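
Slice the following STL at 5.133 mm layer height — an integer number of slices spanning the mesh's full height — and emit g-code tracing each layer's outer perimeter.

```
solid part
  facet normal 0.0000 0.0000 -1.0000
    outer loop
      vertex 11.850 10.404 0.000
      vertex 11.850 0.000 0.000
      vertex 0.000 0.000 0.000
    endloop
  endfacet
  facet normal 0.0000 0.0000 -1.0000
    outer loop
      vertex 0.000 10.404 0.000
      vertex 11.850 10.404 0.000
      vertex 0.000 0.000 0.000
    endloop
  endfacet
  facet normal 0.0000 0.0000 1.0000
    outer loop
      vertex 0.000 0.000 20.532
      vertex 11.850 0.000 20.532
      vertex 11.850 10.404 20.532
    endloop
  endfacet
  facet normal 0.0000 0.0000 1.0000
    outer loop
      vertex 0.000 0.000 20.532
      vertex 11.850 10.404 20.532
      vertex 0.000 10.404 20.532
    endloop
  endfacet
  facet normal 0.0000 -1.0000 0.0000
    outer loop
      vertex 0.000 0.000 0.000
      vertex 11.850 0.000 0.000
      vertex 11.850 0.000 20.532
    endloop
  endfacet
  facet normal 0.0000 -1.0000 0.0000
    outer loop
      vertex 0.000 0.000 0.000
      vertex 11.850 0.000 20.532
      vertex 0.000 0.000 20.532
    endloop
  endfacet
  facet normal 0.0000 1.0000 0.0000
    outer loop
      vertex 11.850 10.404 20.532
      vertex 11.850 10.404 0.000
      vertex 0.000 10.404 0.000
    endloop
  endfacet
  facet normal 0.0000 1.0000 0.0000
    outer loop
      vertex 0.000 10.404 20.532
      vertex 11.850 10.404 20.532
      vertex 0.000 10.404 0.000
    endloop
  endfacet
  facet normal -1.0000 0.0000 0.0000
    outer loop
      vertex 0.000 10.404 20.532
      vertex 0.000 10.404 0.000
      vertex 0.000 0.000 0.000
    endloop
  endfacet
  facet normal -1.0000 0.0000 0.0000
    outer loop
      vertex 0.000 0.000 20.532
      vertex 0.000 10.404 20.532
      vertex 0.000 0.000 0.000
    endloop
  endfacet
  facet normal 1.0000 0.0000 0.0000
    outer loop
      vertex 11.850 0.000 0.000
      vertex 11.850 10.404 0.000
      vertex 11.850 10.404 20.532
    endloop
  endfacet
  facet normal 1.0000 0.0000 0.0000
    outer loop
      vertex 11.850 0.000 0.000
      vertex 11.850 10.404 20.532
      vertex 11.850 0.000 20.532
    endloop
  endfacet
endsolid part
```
; perimeter-only toolpath
G21 ; units = mm
G90 ; absolute positioning
G28 ; home
; layer 1
G0 Z5.133
G0 X0.000 Y0.000
G1 X11.850 Y0.000
G1 X11.850 Y10.404
G1 X0.000 Y10.404
G1 X0.000 Y0.000
; layer 2
G0 Z10.266
G0 X0.000 Y0.000
G1 X11.850 Y0.000
G1 X11.850 Y10.404
G1 X0.000 Y10.404
G1 X0.000 Y0.000
; layer 3
G0 Z15.399
G0 X0.000 Y0.000
G1 X11.850 Y0.000
G1 X11.850 Y10.404
G1 X0.000 Y10.404
G1 X0.000 Y0.000
; layer 4
G0 Z20.532
G0 X0.000 Y0.000
G1 X11.850 Y0.000
G1 X11.850 Y10.404
G1 X0.000 Y10.404
G1 X0.000 Y0.000
M2 ; end

The solid is a rectangular box, roughly 11.8 × 10.4 mm footprint and 20.5 mm tall. Slicing at Δz = 5.133 mm — 4 equal slices spanning the solid's height, so layer i sits at z = i·h/4 — gives 4 non-empty perimeters. Each is a 4-segment closed polygon; G0 lifts to the layer z and rapids to the start vertex, then G1 traces the edges.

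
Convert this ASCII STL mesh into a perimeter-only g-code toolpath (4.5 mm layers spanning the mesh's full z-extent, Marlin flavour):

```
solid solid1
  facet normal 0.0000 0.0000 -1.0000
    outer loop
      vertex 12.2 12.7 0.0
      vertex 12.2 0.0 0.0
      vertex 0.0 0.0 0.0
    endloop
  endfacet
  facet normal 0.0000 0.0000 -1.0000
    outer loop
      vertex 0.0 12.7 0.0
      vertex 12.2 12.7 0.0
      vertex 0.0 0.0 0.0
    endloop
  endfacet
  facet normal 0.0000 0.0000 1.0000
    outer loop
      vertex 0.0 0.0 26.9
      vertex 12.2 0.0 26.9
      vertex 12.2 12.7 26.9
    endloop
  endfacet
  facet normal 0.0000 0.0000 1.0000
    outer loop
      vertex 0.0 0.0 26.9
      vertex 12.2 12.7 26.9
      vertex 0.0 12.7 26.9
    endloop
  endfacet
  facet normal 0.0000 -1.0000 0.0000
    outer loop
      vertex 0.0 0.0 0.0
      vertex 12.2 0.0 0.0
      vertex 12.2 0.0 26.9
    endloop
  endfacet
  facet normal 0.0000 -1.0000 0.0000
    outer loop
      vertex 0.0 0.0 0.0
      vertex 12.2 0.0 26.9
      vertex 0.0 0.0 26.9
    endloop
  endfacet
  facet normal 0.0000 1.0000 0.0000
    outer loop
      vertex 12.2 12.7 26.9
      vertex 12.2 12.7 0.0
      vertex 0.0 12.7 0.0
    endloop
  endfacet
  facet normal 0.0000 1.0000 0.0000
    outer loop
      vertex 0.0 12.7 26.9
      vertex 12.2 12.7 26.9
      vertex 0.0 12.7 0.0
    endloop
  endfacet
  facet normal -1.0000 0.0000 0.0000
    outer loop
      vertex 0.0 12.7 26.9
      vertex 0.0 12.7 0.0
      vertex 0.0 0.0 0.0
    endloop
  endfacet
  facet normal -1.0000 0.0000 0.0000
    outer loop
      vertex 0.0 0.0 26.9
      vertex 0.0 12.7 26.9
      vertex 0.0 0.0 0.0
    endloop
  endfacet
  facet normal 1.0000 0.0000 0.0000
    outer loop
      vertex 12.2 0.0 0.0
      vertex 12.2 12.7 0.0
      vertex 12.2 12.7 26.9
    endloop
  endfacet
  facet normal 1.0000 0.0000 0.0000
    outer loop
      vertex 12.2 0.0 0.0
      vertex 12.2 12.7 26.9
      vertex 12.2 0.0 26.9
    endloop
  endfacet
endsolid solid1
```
; perimeter-only toolpath
G21 ; units = mm
G90 ; absolute positioning
G28 ; home
; layer 1
G0 Z4.5
G0 X0.0 Y0.0
G1 X12.2 Y0.0
G1 X12.2 Y12.7
G1 X0.0 Y12.7
G1 X0.0 Y0.0
; layer 2
G0 Z9.0
G0 X0.0 Y0.0
G1 X12.2 Y0.0
G1 X12.2 Y12.7
G1 X0.0 Y12.7
G1 X0.0 Y0.0
; layer 3
G0 Z13.4
G0 X0.0 Y0.0
G1 X12.2 Y0.0
G1 X12.2 Y12.7
G1 X0.0 Y12.7
G1 X0.0 Y0.0
; layer 4
G0 Z17.9
G0 X0.0 Y0.0
G1 X12.2 Y0.0
G1 X12.2 Y12.7
G1 X0.0 Y12.7
G1 X0.0 Y0.0
; layer 5
G0 Z22.4
G0 X0.0 Y0.0
G1 X12.2 Y0.0
G1 X12.2 Y12.7
G1 X0.0 Y12.7
G1 X0.0 Y0.0
; layer 6
G0 Z26.9
G0 X0.0 Y0.0
G1 X12.2 Y0.0
G1 X12.2 Y12.7
G1 X0.0 Y12.7
G1 X0.0 Y0.0
M2 ; end

The solid is a rectangular box, roughly 12.2 × 12.7 mm footprint and 26.9 mm tall. Slicing at Δz = 4.5 mm — 6 equal slices spanning the solid's height, so layer i sits at z = i·h/6 — gives 6 non-empty perimeters. Each is a 4-segment closed polygon; G0 lifts to the layer z and rapids to the start vertex, then G1 traces the edges.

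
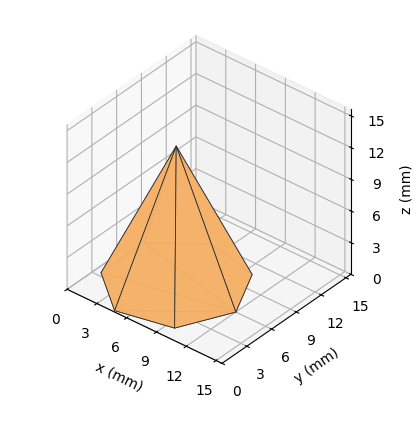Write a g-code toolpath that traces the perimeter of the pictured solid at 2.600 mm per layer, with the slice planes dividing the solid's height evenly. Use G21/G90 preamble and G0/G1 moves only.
Reading the render: the shape is a regular 7-sided pyramid, base circumscribed radius ≈ 6 mm, apex at z ≈ 13 mm (dimensions read to the nearest mm from the axis ticks). For the g-code, the solid's height is divided into equal slices at the stated Δz and each level perimeter traced with G1 moves after a G0 lift.

; perimeter-only toolpath
G21 ; units = mm
G90 ; absolute positioning
G28 ; home
; layer 1
G0 Z2.600
G0 X10.800 Y6.000
G1 X8.993 Y9.753
G1 X4.932 Y10.680
G1 X1.675 Y8.082
G1 X1.675 Y3.918
G1 X4.932 Y1.320
G1 X8.993 Y2.247
G1 X10.800 Y6.000
; layer 2
G0 Z5.200
G0 X9.600 Y6.000
G1 X8.245 Y8.815
G1 X5.199 Y9.510
G1 X2.756 Y7.562
G1 X2.756 Y4.438
G1 X5.199 Y2.490
G1 X8.245 Y3.185
G1 X9.600 Y6.000
; layer 3
G0 Z7.800
G0 X8.400 Y6.000
G1 X7.496 Y7.876
G1 X5.466 Y8.340
G1 X3.838 Y7.041
G1 X3.838 Y4.959
G1 X5.466 Y3.660
G1 X7.496 Y4.124
G1 X8.400 Y6.000
; layer 4
G0 Z10.400
G0 X7.200 Y6.000
G1 X6.748 Y6.938
G1 X5.733 Y7.170
G1 X4.919 Y6.521
G1 X4.919 Y5.479
G1 X5.733 Y4.830
G1 X6.748 Y5.062
G1 X7.200 Y6.000
M2 ; end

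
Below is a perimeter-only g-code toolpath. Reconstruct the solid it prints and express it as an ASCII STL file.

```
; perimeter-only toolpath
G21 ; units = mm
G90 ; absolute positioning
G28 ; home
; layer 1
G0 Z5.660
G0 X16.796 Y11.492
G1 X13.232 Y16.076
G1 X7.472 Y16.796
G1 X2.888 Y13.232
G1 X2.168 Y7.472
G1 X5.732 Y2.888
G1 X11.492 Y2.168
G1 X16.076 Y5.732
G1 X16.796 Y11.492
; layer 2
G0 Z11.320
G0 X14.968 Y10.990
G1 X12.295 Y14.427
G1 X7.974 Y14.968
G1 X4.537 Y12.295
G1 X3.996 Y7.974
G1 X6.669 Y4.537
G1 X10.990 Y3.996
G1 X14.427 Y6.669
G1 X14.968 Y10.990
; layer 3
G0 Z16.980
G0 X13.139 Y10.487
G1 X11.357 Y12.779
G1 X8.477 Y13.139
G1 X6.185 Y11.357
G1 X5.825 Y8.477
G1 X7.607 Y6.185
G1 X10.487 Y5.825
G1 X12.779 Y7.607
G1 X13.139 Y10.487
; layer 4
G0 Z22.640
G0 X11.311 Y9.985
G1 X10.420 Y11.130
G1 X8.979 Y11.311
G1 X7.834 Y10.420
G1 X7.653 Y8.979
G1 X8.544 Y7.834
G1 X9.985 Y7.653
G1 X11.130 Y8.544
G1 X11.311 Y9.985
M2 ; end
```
solid part
  facet normal 0.0000 0.0000 -1.0000
    outer loop
      vertex 6.969 18.625 0.000
      vertex 14.170 17.724 0.000
      vertex 18.625 11.995 0.000
    endloop
  endfacet
  facet normal 0.0000 0.0000 -1.0000
    outer loop
      vertex 1.240 14.170 0.000
      vertex 6.969 18.625 0.000
      vertex 18.625 11.995 0.000
    endloop
  endfacet
  facet normal 0.0000 0.0000 -1.0000
    outer loop
      vertex 0.339 6.969 0.000
      vertex 1.240 14.170 0.000
      vertex 18.625 11.995 0.000
    endloop
  endfacet
  facet normal 0.0000 0.0000 -1.0000
    outer loop
      vertex 4.794 1.240 0.000
      vertex 0.339 6.969 0.000
      vertex 18.625 11.995 0.000
    endloop
  endfacet
  facet normal 0.0000 0.0000 -1.0000
    outer loop
      vertex 11.995 0.339 0.000
      vertex 4.794 1.240 0.000
      vertex 18.625 11.995 0.000
    endloop
  endfacet
  facet normal 0.0000 0.0000 -1.0000
    outer loop
      vertex 17.724 4.794 0.000
      vertex 11.995 0.339 0.000
      vertex 18.625 11.995 0.000
    endloop
  endfacet
  facet normal 0.7541 0.5864 0.2957
    outer loop
      vertex 18.625 11.995 0.000
      vertex 14.170 17.724 0.000
      vertex 9.482 9.482 28.300
    endloop
  endfacet
  facet normal 0.1186 0.9479 0.2957
    outer loop
      vertex 14.170 17.724 0.000
      vertex 6.969 18.625 0.000
      vertex 9.482 9.482 28.300
    endloop
  endfacet
  facet normal -0.5864 0.7541 0.2957
    outer loop
      vertex 6.969 18.625 0.000
      vertex 1.240 14.170 0.000
      vertex 9.482 9.482 28.300
    endloop
  endfacet
  facet normal -0.9479 0.1186 0.2957
    outer loop
      vertex 1.240 14.170 0.000
      vertex 0.339 6.969 0.000
      vertex 9.482 9.482 28.300
    endloop
  endfacet
  facet normal -0.7541 -0.5864 0.2957
    outer loop
      vertex 0.339 6.969 0.000
      vertex 4.794 1.240 0.000
      vertex 9.482 9.482 28.300
    endloop
  endfacet
  facet normal -0.1186 -0.9479 0.2957
    outer loop
      vertex 4.794 1.240 0.000
      vertex 11.995 0.339 0.000
      vertex 9.482 9.482 28.300
    endloop
  endfacet
  facet normal 0.5864 -0.7541 0.2957
    outer loop
      vertex 11.995 0.339 0.000
      vertex 17.724 4.794 0.000
      vertex 9.482 9.482 28.300
    endloop
  endfacet
  facet normal 0.9479 -0.1186 0.2957
    outer loop
      vertex 17.724 4.794 0.000
      vertex 18.625 11.995 0.000
      vertex 9.482 9.482 28.300
    endloop
  endfacet
endsolid part

The G0 Z moves step by Δz≈5.660 mm. The G1 loops shrink linearly with z, so the solid tapers from its base footprint up to z≈28.3. Closing with a flat bottom cap and the tapered top and triangulating gives 14 facets — a regular 8-sided pyramid, base circumscribed radius ≈ 9.48 mm, apex at z ≈ 28.3 mm.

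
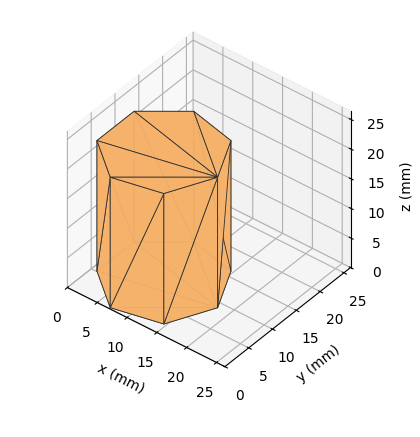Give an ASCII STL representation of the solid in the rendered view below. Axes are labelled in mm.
Reading the render: the shape is a regular 7-sided prism (a cylinder approximated with 7 flat sides), circumscribed radius ≈ 9 mm, height ≈ 22 mm (dimensions read to the nearest mm from the axis ticks). For the STL, each face is triangulated and given an outward normal.

solid part
  facet normal 0.0000 0.0000 -1.0000
    outer loop
      vertex 7.00 17.77 0.00
      vertex 14.61 16.04 0.00
      vertex 18.00 9.00 0.00
    endloop
  endfacet
  facet normal 0.0000 0.0000 -1.0000
    outer loop
      vertex 0.89 12.90 0.00
      vertex 7.00 17.77 0.00
      vertex 18.00 9.00 0.00
    endloop
  endfacet
  facet normal 0.0000 0.0000 -1.0000
    outer loop
      vertex 0.89 5.10 0.00
      vertex 0.89 12.90 0.00
      vertex 18.00 9.00 0.00
    endloop
  endfacet
  facet normal 0.0000 0.0000 -1.0000
    outer loop
      vertex 7.00 0.23 0.00
      vertex 0.89 5.10 0.00
      vertex 18.00 9.00 0.00
    endloop
  endfacet
  facet normal 0.0000 0.0000 -1.0000
    outer loop
      vertex 14.61 1.96 0.00
      vertex 7.00 0.23 0.00
      vertex 18.00 9.00 0.00
    endloop
  endfacet
  facet normal 0.0000 0.0000 1.0000
    outer loop
      vertex 18.00 9.00 22.00
      vertex 14.61 16.04 22.00
      vertex 7.00 17.77 22.00
    endloop
  endfacet
  facet normal 0.0000 0.0000 1.0000
    outer loop
      vertex 18.00 9.00 22.00
      vertex 7.00 17.77 22.00
      vertex 0.89 12.90 22.00
    endloop
  endfacet
  facet normal 0.0000 0.0000 1.0000
    outer loop
      vertex 18.00 9.00 22.00
      vertex 0.89 12.90 22.00
      vertex 0.89 5.10 22.00
    endloop
  endfacet
  facet normal 0.0000 0.0000 1.0000
    outer loop
      vertex 18.00 9.00 22.00
      vertex 0.89 5.10 22.00
      vertex 7.00 0.23 22.00
    endloop
  endfacet
  facet normal 0.0000 0.0000 1.0000
    outer loop
      vertex 18.00 9.00 22.00
      vertex 7.00 0.23 22.00
      vertex 14.61 1.96 22.00
    endloop
  endfacet
  facet normal 0.9010 0.4339 0.0000
    outer loop
      vertex 18.00 9.00 0.00
      vertex 14.61 16.04 0.00
      vertex 14.61 16.04 22.00
    endloop
  endfacet
  facet normal 0.9010 0.4339 0.0000
    outer loop
      vertex 18.00 9.00 0.00
      vertex 14.61 16.04 22.00
      vertex 18.00 9.00 22.00
    endloop
  endfacet
  facet normal 0.2217 0.9751 0.0000
    outer loop
      vertex 14.61 16.04 0.00
      vertex 7.00 17.77 0.00
      vertex 7.00 17.77 22.00
    endloop
  endfacet
  facet normal 0.2217 0.9751 0.0000
    outer loop
      vertex 14.61 16.04 0.00
      vertex 7.00 17.77 22.00
      vertex 14.61 16.04 22.00
    endloop
  endfacet
  facet normal -0.6233 0.7820 0.0000
    outer loop
      vertex 7.00 17.77 0.00
      vertex 0.89 12.90 0.00
      vertex 0.89 12.90 22.00
    endloop
  endfacet
  facet normal -0.6233 0.7820 0.0000
    outer loop
      vertex 7.00 17.77 0.00
      vertex 0.89 12.90 22.00
      vertex 7.00 17.77 22.00
    endloop
  endfacet
  facet normal -1.0000 0.0000 0.0000
    outer loop
      vertex 0.89 12.90 0.00
      vertex 0.89 5.10 0.00
      vertex 0.89 5.10 22.00
    endloop
  endfacet
  facet normal -1.0000 0.0000 0.0000
    outer loop
      vertex 0.89 12.90 0.00
      vertex 0.89 5.10 22.00
      vertex 0.89 12.90 22.00
    endloop
  endfacet
  facet normal -0.6233 -0.7820 0.0000
    outer loop
      vertex 0.89 5.10 0.00
      vertex 7.00 0.23 0.00
      vertex 7.00 0.23 22.00
    endloop
  endfacet
  facet normal -0.6233 -0.7820 0.0000
    outer loop
      vertex 0.89 5.10 0.00
      vertex 7.00 0.23 22.00
      vertex 0.89 5.10 22.00
    endloop
  endfacet
  facet normal 0.2217 -0.9751 0.0000
    outer loop
      vertex 7.00 0.23 0.00
      vertex 14.61 1.96 0.00
      vertex 14.61 1.96 22.00
    endloop
  endfacet
  facet normal 0.2217 -0.9751 0.0000
    outer loop
      vertex 7.00 0.23 0.00
      vertex 14.61 1.96 22.00
      vertex 7.00 0.23 22.00
    endloop
  endfacet
  facet normal 0.9010 -0.4339 0.0000
    outer loop
      vertex 14.61 1.96 0.00
      vertex 18.00 9.00 0.00
      vertex 18.00 9.00 22.00
    endloop
  endfacet
  facet normal 0.9010 -0.4339 0.0000
    outer loop
      vertex 14.61 1.96 0.00
      vertex 18.00 9.00 22.00
      vertex 14.61 1.96 22.00
    endloop
  endfacet
endsolid part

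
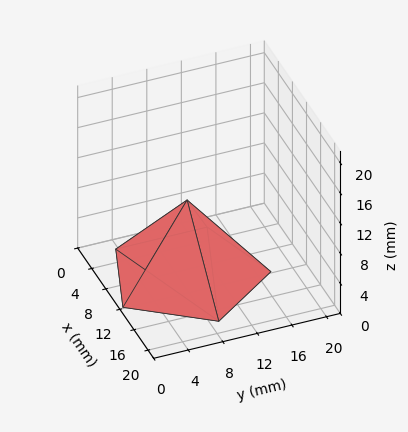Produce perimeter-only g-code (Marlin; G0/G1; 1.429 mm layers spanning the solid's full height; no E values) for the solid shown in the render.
Reading the render: the shape is a regular 5-sided pyramid, base circumscribed radius ≈ 9 mm, apex at z ≈ 10 mm (dimensions read to the nearest mm from the axis ticks). For the g-code, the solid's height is divided into equal slices at the stated Δz and each level perimeter traced with G1 moves after a G0 lift.

; perimeter-only toolpath
G21 ; units = mm
G90 ; absolute positioning
G28 ; home
; layer 1
G0 Z1.429
G0 X16.714 Y9.000
G1 X11.384 Y16.337
G1 X2.759 Y13.534
G1 X2.759 Y4.466
G1 X11.384 Y1.663
G1 X16.714 Y9.000
; layer 2
G0 Z2.857
G0 X15.429 Y9.000
G1 X10.986 Y15.114
G1 X3.799 Y12.779
G1 X3.799 Y5.221
G1 X10.986 Y2.886
G1 X15.429 Y9.000
; layer 3
G0 Z4.286
G0 X14.143 Y9.000
G1 X10.589 Y13.891
G1 X4.839 Y12.023
G1 X4.839 Y5.977
G1 X10.589 Y4.109
G1 X14.143 Y9.000
; layer 4
G0 Z5.714
G0 X12.857 Y9.000
G1 X10.192 Y12.669
G1 X5.880 Y11.267
G1 X5.880 Y6.733
G1 X10.192 Y5.331
G1 X12.857 Y9.000
; layer 5
G0 Z7.143
G0 X11.571 Y9.000
G1 X9.795 Y11.446
G1 X6.920 Y10.511
G1 X6.920 Y7.489
G1 X9.795 Y6.554
G1 X11.571 Y9.000
; layer 6
G0 Z8.571
G0 X10.286 Y9.000
G1 X9.397 Y10.223
G1 X7.960 Y9.756
G1 X7.960 Y8.244
G1 X9.397 Y7.777
G1 X10.286 Y9.000
M2 ; end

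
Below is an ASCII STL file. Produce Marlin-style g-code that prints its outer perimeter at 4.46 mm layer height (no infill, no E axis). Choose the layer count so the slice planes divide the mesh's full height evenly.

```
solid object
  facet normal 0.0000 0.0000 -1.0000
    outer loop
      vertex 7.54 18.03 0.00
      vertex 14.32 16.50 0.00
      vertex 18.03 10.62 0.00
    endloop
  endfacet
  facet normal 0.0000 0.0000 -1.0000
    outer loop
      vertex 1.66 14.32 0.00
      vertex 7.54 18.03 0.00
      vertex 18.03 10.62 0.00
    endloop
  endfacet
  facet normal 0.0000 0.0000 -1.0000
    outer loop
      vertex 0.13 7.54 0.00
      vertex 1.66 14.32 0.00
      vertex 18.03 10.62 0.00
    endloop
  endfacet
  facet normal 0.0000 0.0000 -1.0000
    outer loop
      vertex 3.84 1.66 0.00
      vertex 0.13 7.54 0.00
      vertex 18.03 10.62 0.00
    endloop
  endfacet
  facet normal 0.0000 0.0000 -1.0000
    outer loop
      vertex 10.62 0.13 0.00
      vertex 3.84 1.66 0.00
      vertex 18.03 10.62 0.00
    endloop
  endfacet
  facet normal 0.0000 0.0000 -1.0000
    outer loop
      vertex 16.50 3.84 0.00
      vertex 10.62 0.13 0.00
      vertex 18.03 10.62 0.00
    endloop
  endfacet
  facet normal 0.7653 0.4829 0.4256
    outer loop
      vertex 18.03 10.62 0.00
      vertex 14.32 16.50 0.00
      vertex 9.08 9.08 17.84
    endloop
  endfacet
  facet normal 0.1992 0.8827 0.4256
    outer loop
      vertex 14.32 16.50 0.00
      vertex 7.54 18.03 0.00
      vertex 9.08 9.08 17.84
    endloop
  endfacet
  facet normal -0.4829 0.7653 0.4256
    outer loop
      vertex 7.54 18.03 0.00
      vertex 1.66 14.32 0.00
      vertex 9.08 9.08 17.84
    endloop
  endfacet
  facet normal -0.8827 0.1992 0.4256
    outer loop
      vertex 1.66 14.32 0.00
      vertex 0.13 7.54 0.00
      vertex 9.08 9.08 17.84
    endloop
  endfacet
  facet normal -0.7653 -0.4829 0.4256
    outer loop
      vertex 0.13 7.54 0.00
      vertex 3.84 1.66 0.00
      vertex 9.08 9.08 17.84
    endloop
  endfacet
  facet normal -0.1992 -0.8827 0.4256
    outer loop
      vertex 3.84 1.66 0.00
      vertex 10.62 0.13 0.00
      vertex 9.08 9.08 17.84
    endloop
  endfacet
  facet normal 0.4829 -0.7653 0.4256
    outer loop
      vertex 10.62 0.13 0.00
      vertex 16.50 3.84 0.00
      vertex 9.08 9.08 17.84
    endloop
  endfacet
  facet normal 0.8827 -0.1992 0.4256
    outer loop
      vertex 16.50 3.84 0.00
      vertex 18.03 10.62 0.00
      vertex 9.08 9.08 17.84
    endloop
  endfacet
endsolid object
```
; perimeter-only toolpath
G21 ; units = mm
G90 ; absolute positioning
G28 ; home
; layer 1
G0 Z4.46
G0 X15.79 Y10.23
G1 X13.01 Y14.64
G1 X7.93 Y15.79
G1 X3.51 Y13.01
G1 X2.37 Y7.93
G1 X5.15 Y3.51
G1 X10.23 Y2.37
G1 X14.64 Y5.15
G1 X15.79 Y10.23
; layer 2
G0 Z8.92
G0 X13.55 Y9.85
G1 X11.70 Y12.79
G1 X8.31 Y13.55
G1 X5.37 Y11.70
G1 X4.61 Y8.31
G1 X6.46 Y5.37
G1 X9.85 Y4.61
G1 X12.79 Y6.46
G1 X13.55 Y9.85
; layer 3
G0 Z13.38
G0 X11.32 Y9.46
G1 X10.39 Y10.94
G1 X8.70 Y11.32
G1 X7.23 Y10.39
G1 X6.84 Y8.70
G1 X7.77 Y7.23
G1 X9.46 Y6.84
G1 X10.94 Y7.77
G1 X11.32 Y9.46
M2 ; end

The solid is a regular 8-sided pyramid, base circumscribed radius ≈ 9.08 mm, apex at z ≈ 17.8 mm. Slicing at Δz = 4.46 mm — 4 equal slices spanning the solid's height, so layer i sits at z = i·h/4 — gives 3 non-empty perimeters. Each is a 8-segment closed polygon; G0 lifts to the layer z and rapids to the start vertex, then G1 traces the edges. The cross-section shrinks linearly with z (the slice at the apex is degenerate and omitted).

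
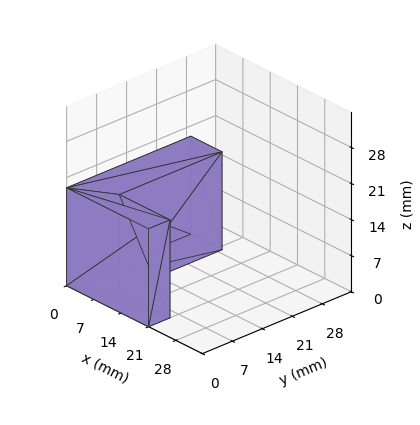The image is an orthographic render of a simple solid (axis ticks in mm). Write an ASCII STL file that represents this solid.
Reading the render: the shape is an L-shaped prism: outer 21 × 29 mm, arm thicknesses ≈ 5 mm (horizontal) and 8 mm (vertical), extruded 19 mm in z (dimensions read to the nearest mm from the axis ticks). For the STL, each face is triangulated and given an outward normal.

solid part
  facet normal 0.0000 0.0000 -1.0000
    outer loop
      vertex 21.000 5.000 0.000
      vertex 21.000 0.000 0.000
      vertex 0.000 0.000 0.000
    endloop
  endfacet
  facet normal 0.0000 0.0000 -1.0000
    outer loop
      vertex 8.000 5.000 0.000
      vertex 21.000 5.000 0.000
      vertex 0.000 0.000 0.000
    endloop
  endfacet
  facet normal 0.0000 0.0000 -1.0000
    outer loop
      vertex 8.000 29.000 0.000
      vertex 8.000 5.000 0.000
      vertex 0.000 0.000 0.000
    endloop
  endfacet
  facet normal 0.0000 0.0000 -1.0000
    outer loop
      vertex 0.000 29.000 0.000
      vertex 8.000 29.000 0.000
      vertex 0.000 0.000 0.000
    endloop
  endfacet
  facet normal 0.0000 0.0000 1.0000
    outer loop
      vertex 0.000 0.000 19.000
      vertex 21.000 0.000 19.000
      vertex 21.000 5.000 19.000
    endloop
  endfacet
  facet normal 0.0000 0.0000 1.0000
    outer loop
      vertex 0.000 0.000 19.000
      vertex 21.000 5.000 19.000
      vertex 8.000 5.000 19.000
    endloop
  endfacet
  facet normal 0.0000 0.0000 1.0000
    outer loop
      vertex 0.000 0.000 19.000
      vertex 8.000 5.000 19.000
      vertex 8.000 29.000 19.000
    endloop
  endfacet
  facet normal 0.0000 0.0000 1.0000
    outer loop
      vertex 0.000 0.000 19.000
      vertex 8.000 29.000 19.000
      vertex 0.000 29.000 19.000
    endloop
  endfacet
  facet normal 0.0000 -1.0000 0.0000
    outer loop
      vertex 0.000 0.000 0.000
      vertex 21.000 0.000 0.000
      vertex 21.000 0.000 19.000
    endloop
  endfacet
  facet normal 0.0000 -1.0000 0.0000
    outer loop
      vertex 0.000 0.000 0.000
      vertex 21.000 0.000 19.000
      vertex 0.000 0.000 19.000
    endloop
  endfacet
  facet normal 1.0000 0.0000 0.0000
    outer loop
      vertex 21.000 0.000 0.000
      vertex 21.000 5.000 0.000
      vertex 21.000 5.000 19.000
    endloop
  endfacet
  facet normal 1.0000 0.0000 0.0000
    outer loop
      vertex 21.000 0.000 0.000
      vertex 21.000 5.000 19.000
      vertex 21.000 0.000 19.000
    endloop
  endfacet
  facet normal 0.0000 1.0000 0.0000
    outer loop
      vertex 21.000 5.000 0.000
      vertex 8.000 5.000 0.000
      vertex 8.000 5.000 19.000
    endloop
  endfacet
  facet normal 0.0000 1.0000 0.0000
    outer loop
      vertex 21.000 5.000 0.000
      vertex 8.000 5.000 19.000
      vertex 21.000 5.000 19.000
    endloop
  endfacet
  facet normal 1.0000 0.0000 0.0000
    outer loop
      vertex 8.000 5.000 0.000
      vertex 8.000 29.000 0.000
      vertex 8.000 29.000 19.000
    endloop
  endfacet
  facet normal 1.0000 0.0000 0.0000
    outer loop
      vertex 8.000 5.000 0.000
      vertex 8.000 29.000 19.000
      vertex 8.000 5.000 19.000
    endloop
  endfacet
  facet normal 0.0000 1.0000 0.0000
    outer loop
      vertex 8.000 29.000 0.000
      vertex 0.000 29.000 0.000
      vertex 0.000 29.000 19.000
    endloop
  endfacet
  facet normal 0.0000 1.0000 0.0000
    outer loop
      vertex 8.000 29.000 0.000
      vertex 0.000 29.000 19.000
      vertex 8.000 29.000 19.000
    endloop
  endfacet
  facet normal -1.0000 0.0000 0.0000
    outer loop
      vertex 0.000 29.000 0.000
      vertex 0.000 0.000 0.000
      vertex 0.000 0.000 19.000
    endloop
  endfacet
  facet normal -1.0000 0.0000 0.0000
    outer loop
      vertex 0.000 29.000 0.000
      vertex 0.000 0.000 19.000
      vertex 0.000 29.000 19.000
    endloop
  endfacet
endsolid part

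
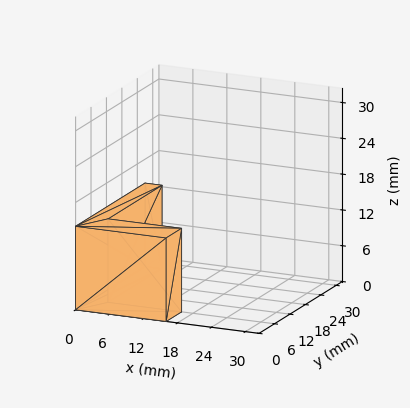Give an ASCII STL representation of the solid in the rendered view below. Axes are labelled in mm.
Reading the render: the shape is an L-shaped prism: outer 16 × 27 mm, arm thicknesses ≈ 6 mm (horizontal) and 3 mm (vertical), extruded 14 mm in z (dimensions read to the nearest mm from the axis ticks). For the STL, each face is triangulated and given an outward normal.

solid part
  facet normal 0.0000 0.0000 -1.0000
    outer loop
      vertex 16.000 6.000 0.000
      vertex 16.000 0.000 0.000
      vertex 0.000 0.000 0.000
    endloop
  endfacet
  facet normal 0.0000 0.0000 -1.0000
    outer loop
      vertex 3.000 6.000 0.000
      vertex 16.000 6.000 0.000
      vertex 0.000 0.000 0.000
    endloop
  endfacet
  facet normal 0.0000 0.0000 -1.0000
    outer loop
      vertex 3.000 27.000 0.000
      vertex 3.000 6.000 0.000
      vertex 0.000 0.000 0.000
    endloop
  endfacet
  facet normal 0.0000 0.0000 -1.0000
    outer loop
      vertex 0.000 27.000 0.000
      vertex 3.000 27.000 0.000
      vertex 0.000 0.000 0.000
    endloop
  endfacet
  facet normal 0.0000 0.0000 1.0000
    outer loop
      vertex 0.000 0.000 14.000
      vertex 16.000 0.000 14.000
      vertex 16.000 6.000 14.000
    endloop
  endfacet
  facet normal 0.0000 0.0000 1.0000
    outer loop
      vertex 0.000 0.000 14.000
      vertex 16.000 6.000 14.000
      vertex 3.000 6.000 14.000
    endloop
  endfacet
  facet normal 0.0000 0.0000 1.0000
    outer loop
      vertex 0.000 0.000 14.000
      vertex 3.000 6.000 14.000
      vertex 3.000 27.000 14.000
    endloop
  endfacet
  facet normal 0.0000 0.0000 1.0000
    outer loop
      vertex 0.000 0.000 14.000
      vertex 3.000 27.000 14.000
      vertex 0.000 27.000 14.000
    endloop
  endfacet
  facet normal 0.0000 -1.0000 0.0000
    outer loop
      vertex 0.000 0.000 0.000
      vertex 16.000 0.000 0.000
      vertex 16.000 0.000 14.000
    endloop
  endfacet
  facet normal 0.0000 -1.0000 0.0000
    outer loop
      vertex 0.000 0.000 0.000
      vertex 16.000 0.000 14.000
      vertex 0.000 0.000 14.000
    endloop
  endfacet
  facet normal 1.0000 0.0000 0.0000
    outer loop
      vertex 16.000 0.000 0.000
      vertex 16.000 6.000 0.000
      vertex 16.000 6.000 14.000
    endloop
  endfacet
  facet normal 1.0000 0.0000 0.0000
    outer loop
      vertex 16.000 0.000 0.000
      vertex 16.000 6.000 14.000
      vertex 16.000 0.000 14.000
    endloop
  endfacet
  facet normal 0.0000 1.0000 0.0000
    outer loop
      vertex 16.000 6.000 0.000
      vertex 3.000 6.000 0.000
      vertex 3.000 6.000 14.000
    endloop
  endfacet
  facet normal 0.0000 1.0000 0.0000
    outer loop
      vertex 16.000 6.000 0.000
      vertex 3.000 6.000 14.000
      vertex 16.000 6.000 14.000
    endloop
  endfacet
  facet normal 1.0000 0.0000 0.0000
    outer loop
      vertex 3.000 6.000 0.000
      vertex 3.000 27.000 0.000
      vertex 3.000 27.000 14.000
    endloop
  endfacet
  facet normal 1.0000 0.0000 0.0000
    outer loop
      vertex 3.000 6.000 0.000
      vertex 3.000 27.000 14.000
      vertex 3.000 6.000 14.000
    endloop
  endfacet
  facet normal 0.0000 1.0000 0.0000
    outer loop
      vertex 3.000 27.000 0.000
      vertex 0.000 27.000 0.000
      vertex 0.000 27.000 14.000
    endloop
  endfacet
  facet normal 0.0000 1.0000 0.0000
    outer loop
      vertex 3.000 27.000 0.000
      vertex 0.000 27.000 14.000
      vertex 3.000 27.000 14.000
    endloop
  endfacet
  facet normal -1.0000 0.0000 0.0000
    outer loop
      vertex 0.000 27.000 0.000
      vertex 0.000 0.000 0.000
      vertex 0.000 0.000 14.000
    endloop
  endfacet
  facet normal -1.0000 0.0000 0.0000
    outer loop
      vertex 0.000 27.000 0.000
      vertex 0.000 0.000 14.000
      vertex 0.000 27.000 14.000
    endloop
  endfacet
endsolid part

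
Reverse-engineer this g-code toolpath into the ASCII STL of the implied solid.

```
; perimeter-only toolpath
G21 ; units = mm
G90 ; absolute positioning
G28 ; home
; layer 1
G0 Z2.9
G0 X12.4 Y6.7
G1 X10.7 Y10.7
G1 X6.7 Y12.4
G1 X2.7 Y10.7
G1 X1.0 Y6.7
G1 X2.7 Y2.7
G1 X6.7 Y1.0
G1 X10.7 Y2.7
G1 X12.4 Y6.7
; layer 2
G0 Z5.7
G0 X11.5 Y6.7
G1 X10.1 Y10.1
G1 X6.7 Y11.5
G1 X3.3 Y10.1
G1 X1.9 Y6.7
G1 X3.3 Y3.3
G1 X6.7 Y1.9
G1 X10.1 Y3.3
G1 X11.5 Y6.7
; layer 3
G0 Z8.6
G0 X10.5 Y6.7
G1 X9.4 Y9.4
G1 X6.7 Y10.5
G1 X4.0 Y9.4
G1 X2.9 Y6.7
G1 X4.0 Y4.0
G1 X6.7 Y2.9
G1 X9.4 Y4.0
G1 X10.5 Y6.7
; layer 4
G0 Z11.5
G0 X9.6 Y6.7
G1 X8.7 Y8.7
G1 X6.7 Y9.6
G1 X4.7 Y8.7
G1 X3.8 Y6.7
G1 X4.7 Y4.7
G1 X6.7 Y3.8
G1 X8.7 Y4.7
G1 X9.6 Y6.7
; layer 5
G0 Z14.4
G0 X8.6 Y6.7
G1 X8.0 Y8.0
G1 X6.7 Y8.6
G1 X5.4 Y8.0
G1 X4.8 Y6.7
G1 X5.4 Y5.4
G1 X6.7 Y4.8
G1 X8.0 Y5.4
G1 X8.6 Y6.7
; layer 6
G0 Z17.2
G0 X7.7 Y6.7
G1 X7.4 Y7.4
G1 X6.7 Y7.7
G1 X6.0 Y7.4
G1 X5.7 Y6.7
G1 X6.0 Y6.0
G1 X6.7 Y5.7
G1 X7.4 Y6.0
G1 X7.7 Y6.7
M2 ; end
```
solid part
  facet normal 0.0000 0.0000 -1.0000
    outer loop
      vertex 6.7 13.4 0.0
      vertex 11.4 11.4 0.0
      vertex 13.4 6.7 0.0
    endloop
  endfacet
  facet normal 0.0000 0.0000 -1.0000
    outer loop
      vertex 2.0 11.4 0.0
      vertex 6.7 13.4 0.0
      vertex 13.4 6.7 0.0
    endloop
  endfacet
  facet normal 0.0000 0.0000 -1.0000
    outer loop
      vertex 0.0 6.7 0.0
      vertex 2.0 11.4 0.0
      vertex 13.4 6.7 0.0
    endloop
  endfacet
  facet normal 0.0000 0.0000 -1.0000
    outer loop
      vertex 2.0 2.0 0.0
      vertex 0.0 6.7 0.0
      vertex 13.4 6.7 0.0
    endloop
  endfacet
  facet normal 0.0000 0.0000 -1.0000
    outer loop
      vertex 6.7 0.0 0.0
      vertex 2.0 2.0 0.0
      vertex 13.4 6.7 0.0
    endloop
  endfacet
  facet normal 0.0000 0.0000 -1.0000
    outer loop
      vertex 11.4 2.0 0.0
      vertex 6.7 0.0 0.0
      vertex 13.4 6.7 0.0
    endloop
  endfacet
  facet normal 0.8797 0.3743 0.2932
    outer loop
      vertex 13.4 6.7 0.0
      vertex 11.4 11.4 0.0
      vertex 6.7 6.7 20.1
    endloop
  endfacet
  facet normal 0.3743 0.8797 0.2932
    outer loop
      vertex 11.4 11.4 0.0
      vertex 6.7 13.4 0.0
      vertex 6.7 6.7 20.1
    endloop
  endfacet
  facet normal -0.3743 0.8797 0.2932
    outer loop
      vertex 6.7 13.4 0.0
      vertex 2.0 11.4 0.0
      vertex 6.7 6.7 20.1
    endloop
  endfacet
  facet normal -0.8797 0.3743 0.2932
    outer loop
      vertex 2.0 11.4 0.0
      vertex 0.0 6.7 0.0
      vertex 6.7 6.7 20.1
    endloop
  endfacet
  facet normal -0.8797 -0.3743 0.2932
    outer loop
      vertex 0.0 6.7 0.0
      vertex 2.0 2.0 0.0
      vertex 6.7 6.7 20.1
    endloop
  endfacet
  facet normal -0.3743 -0.8797 0.2932
    outer loop
      vertex 2.0 2.0 0.0
      vertex 6.7 0.0 0.0
      vertex 6.7 6.7 20.1
    endloop
  endfacet
  facet normal 0.3743 -0.8797 0.2932
    outer loop
      vertex 6.7 0.0 0.0
      vertex 11.4 2.0 0.0
      vertex 6.7 6.7 20.1
    endloop
  endfacet
  facet normal 0.8797 -0.3743 0.2932
    outer loop
      vertex 11.4 2.0 0.0
      vertex 13.4 6.7 0.0
      vertex 6.7 6.7 20.1
    endloop
  endfacet
endsolid part

The G0 Z moves step by Δz≈2.9 mm. The G1 loops shrink linearly with z, so the solid tapers from its base footprint up to z≈20.1. Closing with a flat bottom cap and the tapered top and triangulating gives 14 facets — a regular 8-sided pyramid, base circumscribed radius ≈ 6.7 mm, apex at z ≈ 20.1 mm.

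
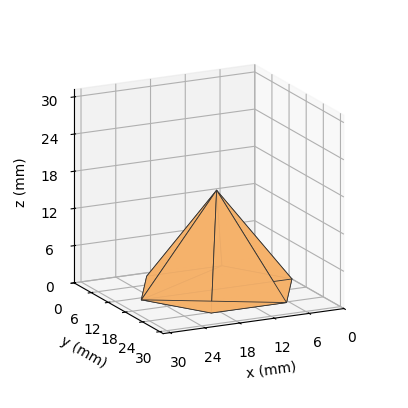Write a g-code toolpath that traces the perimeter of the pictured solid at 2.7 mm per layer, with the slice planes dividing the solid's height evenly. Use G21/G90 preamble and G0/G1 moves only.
Reading the render: the shape is a regular 6-sided pyramid, base circumscribed radius ≈ 13 mm, apex at z ≈ 16 mm (dimensions read to the nearest mm from the axis ticks). For the g-code, the solid's height is divided into equal slices at the stated Δz and each level perimeter traced with G1 moves after a G0 lift.

; perimeter-only toolpath
G21 ; units = mm
G90 ; absolute positioning
G28 ; home
; layer 1
G0 Z2.7
G0 X23.8 Y13.0
G1 X18.4 Y22.4
G1 X7.6 Y22.4
G1 X2.2 Y13.0
G1 X7.6 Y3.6
G1 X18.4 Y3.6
G1 X23.8 Y13.0
; layer 2
G0 Z5.3
G0 X21.7 Y13.0
G1 X17.3 Y20.5
G1 X8.7 Y20.5
G1 X4.3 Y13.0
G1 X8.7 Y5.5
G1 X17.3 Y5.5
G1 X21.7 Y13.0
; layer 3
G0 Z8.0
G0 X19.5 Y13.0
G1 X16.2 Y18.6
G1 X9.8 Y18.6
G1 X6.5 Y13.0
G1 X9.8 Y7.3
G1 X16.2 Y7.3
G1 X19.5 Y13.0
; layer 4
G0 Z10.7
G0 X17.3 Y13.0
G1 X15.2 Y16.8
G1 X10.8 Y16.8
G1 X8.7 Y13.0
G1 X10.8 Y9.2
G1 X15.2 Y9.2
G1 X17.3 Y13.0
; layer 5
G0 Z13.3
G0 X15.2 Y13.0
G1 X14.1 Y14.9
G1 X11.9 Y14.9
G1 X10.8 Y13.0
G1 X11.9 Y11.1
G1 X14.1 Y11.1
G1 X15.2 Y13.0
M2 ; end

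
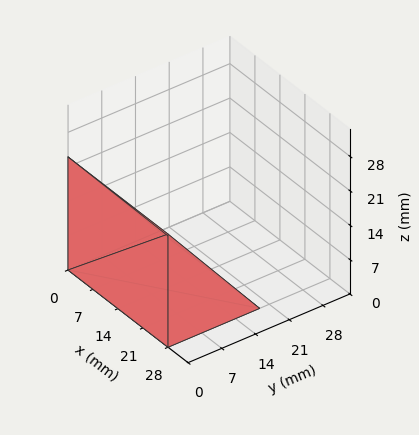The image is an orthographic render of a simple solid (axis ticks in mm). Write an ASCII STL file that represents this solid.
Reading the render: the shape is a wedge (ramp): 28 × 19 mm base, rising to 23 mm along the y=0 edge and sloping linearly to z=0 at y=19 (dimensions read to the nearest mm from the axis ticks). For the STL, each face is triangulated and given an outward normal.

solid part
  facet normal 0.0000 0.0000 -1.0000
    outer loop
      vertex 28.00 19.00 0.00
      vertex 28.00 0.00 0.00
      vertex 0.00 0.00 0.00
    endloop
  endfacet
  facet normal 0.0000 0.0000 -1.0000
    outer loop
      vertex 0.00 19.00 0.00
      vertex 28.00 19.00 0.00
      vertex 0.00 0.00 0.00
    endloop
  endfacet
  facet normal 0.0000 -1.0000 0.0000
    outer loop
      vertex 0.00 0.00 0.00
      vertex 28.00 0.00 0.00
      vertex 28.00 0.00 23.00
    endloop
  endfacet
  facet normal 0.0000 -1.0000 0.0000
    outer loop
      vertex 0.00 0.00 0.00
      vertex 28.00 0.00 23.00
      vertex 0.00 0.00 23.00
    endloop
  endfacet
  facet normal 0.0000 0.7710 0.6369
    outer loop
      vertex 0.00 0.00 23.00
      vertex 28.00 0.00 23.00
      vertex 28.00 19.00 0.00
    endloop
  endfacet
  facet normal 0.0000 0.7710 0.6369
    outer loop
      vertex 0.00 0.00 23.00
      vertex 28.00 19.00 0.00
      vertex 0.00 19.00 0.00
    endloop
  endfacet
  facet normal -1.0000 0.0000 0.0000
    outer loop
      vertex 0.00 0.00 23.00
      vertex 0.00 19.00 0.00
      vertex 0.00 0.00 0.00
    endloop
  endfacet
  facet normal 1.0000 0.0000 0.0000
    outer loop
      vertex 28.00 0.00 0.00
      vertex 28.00 19.00 0.00
      vertex 28.00 0.00 23.00
    endloop
  endfacet
endsolid part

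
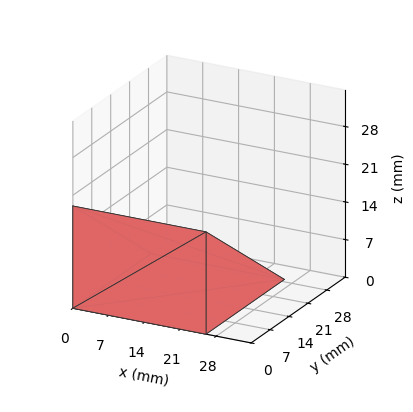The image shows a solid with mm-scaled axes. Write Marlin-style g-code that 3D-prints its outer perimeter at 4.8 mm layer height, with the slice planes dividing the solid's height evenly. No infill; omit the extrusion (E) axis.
Reading the render: the shape is a wedge (ramp): 26 × 29 mm base, rising to 19 mm along the y=0 edge and sloping linearly to z=0 at y=29 (dimensions read to the nearest mm from the axis ticks). For the g-code, the solid's height is divided into equal slices at the stated Δz and each level perimeter traced with G1 moves after a G0 lift.

; perimeter-only toolpath
G21 ; units = mm
G90 ; absolute positioning
G28 ; home
; layer 1
G0 Z4.8
G0 X0.0 Y0.0
G1 X26.0 Y0.0
G1 X26.0 Y21.8
G1 X0.0 Y21.8
G1 X0.0 Y0.0
; layer 2
G0 Z9.5
G0 X0.0 Y0.0
G1 X26.0 Y0.0
G1 X26.0 Y14.5
G1 X0.0 Y14.5
G1 X0.0 Y0.0
; layer 3
G0 Z14.2
G0 X0.0 Y0.0
G1 X26.0 Y0.0
G1 X26.0 Y7.2
G1 X0.0 Y7.2
G1 X0.0 Y0.0
M2 ; end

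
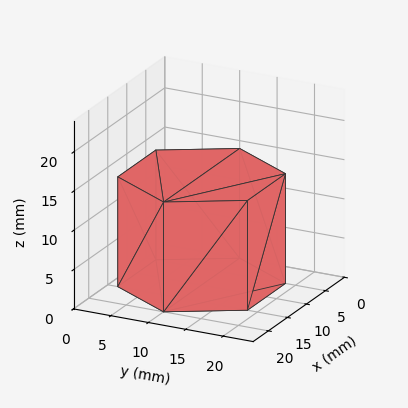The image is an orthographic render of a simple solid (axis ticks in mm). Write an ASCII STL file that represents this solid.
Reading the render: the shape is a regular 6-sided prism (a cylinder approximated with 6 flat sides), circumscribed radius ≈ 10 mm, height ≈ 14 mm (dimensions read to the nearest mm from the axis ticks). For the STL, each face is triangulated and given an outward normal.

solid part
  facet normal 0.0000 0.0000 -1.0000
    outer loop
      vertex 5.00 18.66 0.00
      vertex 15.00 18.66 0.00
      vertex 20.00 10.00 0.00
    endloop
  endfacet
  facet normal 0.0000 0.0000 -1.0000
    outer loop
      vertex 0.00 10.00 0.00
      vertex 5.00 18.66 0.00
      vertex 20.00 10.00 0.00
    endloop
  endfacet
  facet normal 0.0000 0.0000 -1.0000
    outer loop
      vertex 5.00 1.34 0.00
      vertex 0.00 10.00 0.00
      vertex 20.00 10.00 0.00
    endloop
  endfacet
  facet normal 0.0000 0.0000 -1.0000
    outer loop
      vertex 15.00 1.34 0.00
      vertex 5.00 1.34 0.00
      vertex 20.00 10.00 0.00
    endloop
  endfacet
  facet normal 0.0000 0.0000 1.0000
    outer loop
      vertex 20.00 10.00 14.00
      vertex 15.00 18.66 14.00
      vertex 5.00 18.66 14.00
    endloop
  endfacet
  facet normal 0.0000 0.0000 1.0000
    outer loop
      vertex 20.00 10.00 14.00
      vertex 5.00 18.66 14.00
      vertex 0.00 10.00 14.00
    endloop
  endfacet
  facet normal 0.0000 0.0000 1.0000
    outer loop
      vertex 20.00 10.00 14.00
      vertex 0.00 10.00 14.00
      vertex 5.00 1.34 14.00
    endloop
  endfacet
  facet normal 0.0000 0.0000 1.0000
    outer loop
      vertex 20.00 10.00 14.00
      vertex 5.00 1.34 14.00
      vertex 15.00 1.34 14.00
    endloop
  endfacet
  facet normal 0.8660 0.5000 0.0000
    outer loop
      vertex 20.00 10.00 0.00
      vertex 15.00 18.66 0.00
      vertex 15.00 18.66 14.00
    endloop
  endfacet
  facet normal 0.8660 0.5000 0.0000
    outer loop
      vertex 20.00 10.00 0.00
      vertex 15.00 18.66 14.00
      vertex 20.00 10.00 14.00
    endloop
  endfacet
  facet normal 0.0000 1.0000 0.0000
    outer loop
      vertex 15.00 18.66 0.00
      vertex 5.00 18.66 0.00
      vertex 5.00 18.66 14.00
    endloop
  endfacet
  facet normal 0.0000 1.0000 0.0000
    outer loop
      vertex 15.00 18.66 0.00
      vertex 5.00 18.66 14.00
      vertex 15.00 18.66 14.00
    endloop
  endfacet
  facet normal -0.8660 0.5000 0.0000
    outer loop
      vertex 5.00 18.66 0.00
      vertex 0.00 10.00 0.00
      vertex 0.00 10.00 14.00
    endloop
  endfacet
  facet normal -0.8660 0.5000 0.0000
    outer loop
      vertex 5.00 18.66 0.00
      vertex 0.00 10.00 14.00
      vertex 5.00 18.66 14.00
    endloop
  endfacet
  facet normal -0.8660 -0.5000 0.0000
    outer loop
      vertex 0.00 10.00 0.00
      vertex 5.00 1.34 0.00
      vertex 5.00 1.34 14.00
    endloop
  endfacet
  facet normal -0.8660 -0.5000 0.0000
    outer loop
      vertex 0.00 10.00 0.00
      vertex 5.00 1.34 14.00
      vertex 0.00 10.00 14.00
    endloop
  endfacet
  facet normal 0.0000 -1.0000 0.0000
    outer loop
      vertex 5.00 1.34 0.00
      vertex 15.00 1.34 0.00
      vertex 15.00 1.34 14.00
    endloop
  endfacet
  facet normal 0.0000 -1.0000 0.0000
    outer loop
      vertex 5.00 1.34 0.00
      vertex 15.00 1.34 14.00
      vertex 5.00 1.34 14.00
    endloop
  endfacet
  facet normal 0.8660 -0.5000 0.0000
    outer loop
      vertex 15.00 1.34 0.00
      vertex 20.00 10.00 0.00
      vertex 20.00 10.00 14.00
    endloop
  endfacet
  facet normal 0.8660 -0.5000 0.0000
    outer loop
      vertex 15.00 1.34 0.00
      vertex 20.00 10.00 14.00
      vertex 15.00 1.34 14.00
    endloop
  endfacet
endsolid part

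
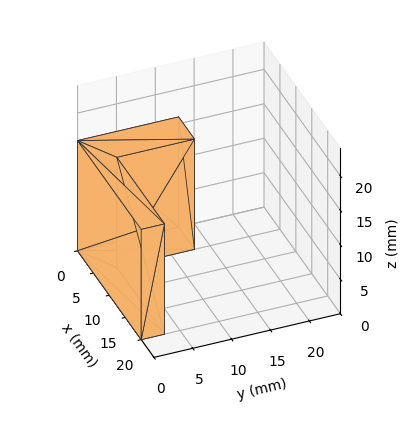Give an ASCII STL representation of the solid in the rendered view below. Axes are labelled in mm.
Reading the render: the shape is an L-shaped prism: outer 20 × 13 mm, arm thicknesses ≈ 3 mm (horizontal) and 5 mm (vertical), extruded 16 mm in z (dimensions read to the nearest mm from the axis ticks). For the STL, each face is triangulated and given an outward normal.

solid part
  facet normal 0.0000 0.0000 -1.0000
    outer loop
      vertex 20.0 3.0 0.0
      vertex 20.0 0.0 0.0
      vertex 0.0 0.0 0.0
    endloop
  endfacet
  facet normal 0.0000 0.0000 -1.0000
    outer loop
      vertex 5.0 3.0 0.0
      vertex 20.0 3.0 0.0
      vertex 0.0 0.0 0.0
    endloop
  endfacet
  facet normal 0.0000 0.0000 -1.0000
    outer loop
      vertex 5.0 13.0 0.0
      vertex 5.0 3.0 0.0
      vertex 0.0 0.0 0.0
    endloop
  endfacet
  facet normal 0.0000 0.0000 -1.0000
    outer loop
      vertex 0.0 13.0 0.0
      vertex 5.0 13.0 0.0
      vertex 0.0 0.0 0.0
    endloop
  endfacet
  facet normal 0.0000 0.0000 1.0000
    outer loop
      vertex 0.0 0.0 16.0
      vertex 20.0 0.0 16.0
      vertex 20.0 3.0 16.0
    endloop
  endfacet
  facet normal 0.0000 0.0000 1.0000
    outer loop
      vertex 0.0 0.0 16.0
      vertex 20.0 3.0 16.0
      vertex 5.0 3.0 16.0
    endloop
  endfacet
  facet normal 0.0000 0.0000 1.0000
    outer loop
      vertex 0.0 0.0 16.0
      vertex 5.0 3.0 16.0
      vertex 5.0 13.0 16.0
    endloop
  endfacet
  facet normal 0.0000 0.0000 1.0000
    outer loop
      vertex 0.0 0.0 16.0
      vertex 5.0 13.0 16.0
      vertex 0.0 13.0 16.0
    endloop
  endfacet
  facet normal 0.0000 -1.0000 0.0000
    outer loop
      vertex 0.0 0.0 0.0
      vertex 20.0 0.0 0.0
      vertex 20.0 0.0 16.0
    endloop
  endfacet
  facet normal 0.0000 -1.0000 0.0000
    outer loop
      vertex 0.0 0.0 0.0
      vertex 20.0 0.0 16.0
      vertex 0.0 0.0 16.0
    endloop
  endfacet
  facet normal 1.0000 0.0000 0.0000
    outer loop
      vertex 20.0 0.0 0.0
      vertex 20.0 3.0 0.0
      vertex 20.0 3.0 16.0
    endloop
  endfacet
  facet normal 1.0000 0.0000 0.0000
    outer loop
      vertex 20.0 0.0 0.0
      vertex 20.0 3.0 16.0
      vertex 20.0 0.0 16.0
    endloop
  endfacet
  facet normal 0.0000 1.0000 0.0000
    outer loop
      vertex 20.0 3.0 0.0
      vertex 5.0 3.0 0.0
      vertex 5.0 3.0 16.0
    endloop
  endfacet
  facet normal 0.0000 1.0000 0.0000
    outer loop
      vertex 20.0 3.0 0.0
      vertex 5.0 3.0 16.0
      vertex 20.0 3.0 16.0
    endloop
  endfacet
  facet normal 1.0000 0.0000 0.0000
    outer loop
      vertex 5.0 3.0 0.0
      vertex 5.0 13.0 0.0
      vertex 5.0 13.0 16.0
    endloop
  endfacet
  facet normal 1.0000 0.0000 0.0000
    outer loop
      vertex 5.0 3.0 0.0
      vertex 5.0 13.0 16.0
      vertex 5.0 3.0 16.0
    endloop
  endfacet
  facet normal 0.0000 1.0000 0.0000
    outer loop
      vertex 5.0 13.0 0.0
      vertex 0.0 13.0 0.0
      vertex 0.0 13.0 16.0
    endloop
  endfacet
  facet normal 0.0000 1.0000 0.0000
    outer loop
      vertex 5.0 13.0 0.0
      vertex 0.0 13.0 16.0
      vertex 5.0 13.0 16.0
    endloop
  endfacet
  facet normal -1.0000 0.0000 0.0000
    outer loop
      vertex 0.0 13.0 0.0
      vertex 0.0 0.0 0.0
      vertex 0.0 0.0 16.0
    endloop
  endfacet
  facet normal -1.0000 0.0000 0.0000
    outer loop
      vertex 0.0 13.0 0.0
      vertex 0.0 0.0 16.0
      vertex 0.0 13.0 16.0
    endloop
  endfacet
endsolid part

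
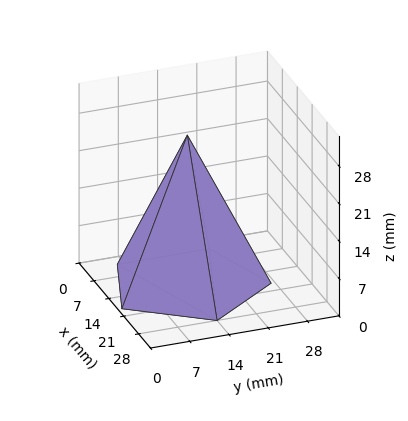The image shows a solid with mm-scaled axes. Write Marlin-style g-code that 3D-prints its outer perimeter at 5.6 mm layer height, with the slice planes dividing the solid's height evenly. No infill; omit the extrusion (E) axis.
Reading the render: the shape is a regular 5-sided pyramid, base circumscribed radius ≈ 14 mm, apex at z ≈ 28 mm (dimensions read to the nearest mm from the axis ticks). For the g-code, the solid's height is divided into equal slices at the stated Δz and each level perimeter traced with G1 moves after a G0 lift.

; perimeter-only toolpath
G21 ; units = mm
G90 ; absolute positioning
G28 ; home
; layer 1
G0 Z5.6
G0 X25.2 Y14.0
G1 X17.4 Y24.6
G1 X5.0 Y20.6
G1 X5.0 Y7.4
G1 X17.4 Y3.4
G1 X25.2 Y14.0
; layer 2
G0 Z11.2
G0 X22.4 Y14.0
G1 X16.6 Y22.0
G1 X7.2 Y18.9
G1 X7.2 Y9.1
G1 X16.6 Y6.0
G1 X22.4 Y14.0
; layer 3
G0 Z16.8
G0 X19.6 Y14.0
G1 X15.7 Y19.3
G1 X9.5 Y17.3
G1 X9.5 Y10.7
G1 X15.7 Y8.7
G1 X19.6 Y14.0
; layer 4
G0 Z22.4
G0 X16.8 Y14.0
G1 X14.9 Y16.7
G1 X11.7 Y15.6
G1 X11.7 Y12.4
G1 X14.9 Y11.3
G1 X16.8 Y14.0
M2 ; end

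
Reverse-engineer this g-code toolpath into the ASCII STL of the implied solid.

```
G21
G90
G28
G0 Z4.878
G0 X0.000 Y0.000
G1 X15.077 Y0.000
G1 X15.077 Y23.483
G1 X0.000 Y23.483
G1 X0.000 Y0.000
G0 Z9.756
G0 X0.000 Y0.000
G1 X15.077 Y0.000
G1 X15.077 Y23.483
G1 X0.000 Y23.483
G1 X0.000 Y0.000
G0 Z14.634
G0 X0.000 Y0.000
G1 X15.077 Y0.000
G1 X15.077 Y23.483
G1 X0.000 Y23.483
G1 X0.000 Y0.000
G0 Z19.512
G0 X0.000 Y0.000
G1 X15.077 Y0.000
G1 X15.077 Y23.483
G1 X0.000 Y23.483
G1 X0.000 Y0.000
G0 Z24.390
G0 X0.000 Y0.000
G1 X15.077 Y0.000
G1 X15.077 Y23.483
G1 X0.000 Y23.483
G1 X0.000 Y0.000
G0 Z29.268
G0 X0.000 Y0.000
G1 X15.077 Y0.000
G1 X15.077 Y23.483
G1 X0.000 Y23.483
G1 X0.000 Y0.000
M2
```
solid part
  facet normal 0.0000 0.0000 -1.0000
    outer loop
      vertex 15.077 23.483 0.000
      vertex 15.077 0.000 0.000
      vertex 0.000 0.000 0.000
    endloop
  endfacet
  facet normal 0.0000 0.0000 -1.0000
    outer loop
      vertex 0.000 23.483 0.000
      vertex 15.077 23.483 0.000
      vertex 0.000 0.000 0.000
    endloop
  endfacet
  facet normal 0.0000 0.0000 1.0000
    outer loop
      vertex 0.000 0.000 29.268
      vertex 15.077 0.000 29.268
      vertex 15.077 23.483 29.268
    endloop
  endfacet
  facet normal 0.0000 0.0000 1.0000
    outer loop
      vertex 0.000 0.000 29.268
      vertex 15.077 23.483 29.268
      vertex 0.000 23.483 29.268
    endloop
  endfacet
  facet normal 0.0000 -1.0000 0.0000
    outer loop
      vertex 0.000 0.000 0.000
      vertex 15.077 0.000 0.000
      vertex 15.077 0.000 29.268
    endloop
  endfacet
  facet normal 0.0000 -1.0000 0.0000
    outer loop
      vertex 0.000 0.000 0.000
      vertex 15.077 0.000 29.268
      vertex 0.000 0.000 29.268
    endloop
  endfacet
  facet normal 0.0000 1.0000 0.0000
    outer loop
      vertex 15.077 23.483 29.268
      vertex 15.077 23.483 0.000
      vertex 0.000 23.483 0.000
    endloop
  endfacet
  facet normal 0.0000 1.0000 0.0000
    outer loop
      vertex 0.000 23.483 29.268
      vertex 15.077 23.483 29.268
      vertex 0.000 23.483 0.000
    endloop
  endfacet
  facet normal -1.0000 0.0000 0.0000
    outer loop
      vertex 0.000 23.483 29.268
      vertex 0.000 23.483 0.000
      vertex 0.000 0.000 0.000
    endloop
  endfacet
  facet normal -1.0000 0.0000 0.0000
    outer loop
      vertex 0.000 0.000 29.268
      vertex 0.000 23.483 29.268
      vertex 0.000 0.000 0.000
    endloop
  endfacet
  facet normal 1.0000 0.0000 0.0000
    outer loop
      vertex 15.077 0.000 0.000
      vertex 15.077 23.483 0.000
      vertex 15.077 23.483 29.268
    endloop
  endfacet
  facet normal 1.0000 0.0000 0.0000
    outer loop
      vertex 15.077 0.000 0.000
      vertex 15.077 23.483 29.268
      vertex 15.077 0.000 29.268
    endloop
  endfacet
endsolid part

The G0 Z moves step by Δz≈4.878 mm. Every layer's G1 loop is the same polygon, so the solid is a straight extrusion of it from z=0 to z≈29.3. Closing with flat bottom and top caps and triangulating gives 12 facets — a rectangular box, roughly 15.1 × 23.5 mm footprint and 29.3 mm tall.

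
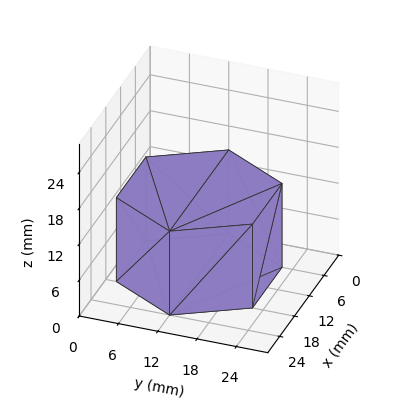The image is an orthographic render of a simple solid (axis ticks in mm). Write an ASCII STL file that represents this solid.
Reading the render: the shape is a regular 6-sided prism (a cylinder approximated with 6 flat sides), circumscribed radius ≈ 12 mm, height ≈ 14 mm (dimensions read to the nearest mm from the axis ticks). For the STL, each face is triangulated and given an outward normal.

solid part
  facet normal 0.0000 0.0000 -1.0000
    outer loop
      vertex 6.00 22.39 0.00
      vertex 18.00 22.39 0.00
      vertex 24.00 12.00 0.00
    endloop
  endfacet
  facet normal 0.0000 0.0000 -1.0000
    outer loop
      vertex 0.00 12.00 0.00
      vertex 6.00 22.39 0.00
      vertex 24.00 12.00 0.00
    endloop
  endfacet
  facet normal 0.0000 0.0000 -1.0000
    outer loop
      vertex 6.00 1.61 0.00
      vertex 0.00 12.00 0.00
      vertex 24.00 12.00 0.00
    endloop
  endfacet
  facet normal 0.0000 0.0000 -1.0000
    outer loop
      vertex 18.00 1.61 0.00
      vertex 6.00 1.61 0.00
      vertex 24.00 12.00 0.00
    endloop
  endfacet
  facet normal 0.0000 0.0000 1.0000
    outer loop
      vertex 24.00 12.00 14.00
      vertex 18.00 22.39 14.00
      vertex 6.00 22.39 14.00
    endloop
  endfacet
  facet normal 0.0000 0.0000 1.0000
    outer loop
      vertex 24.00 12.00 14.00
      vertex 6.00 22.39 14.00
      vertex 0.00 12.00 14.00
    endloop
  endfacet
  facet normal 0.0000 0.0000 1.0000
    outer loop
      vertex 24.00 12.00 14.00
      vertex 0.00 12.00 14.00
      vertex 6.00 1.61 14.00
    endloop
  endfacet
  facet normal 0.0000 0.0000 1.0000
    outer loop
      vertex 24.00 12.00 14.00
      vertex 6.00 1.61 14.00
      vertex 18.00 1.61 14.00
    endloop
  endfacet
  facet normal 0.8660 0.5001 0.0000
    outer loop
      vertex 24.00 12.00 0.00
      vertex 18.00 22.39 0.00
      vertex 18.00 22.39 14.00
    endloop
  endfacet
  facet normal 0.8660 0.5001 0.0000
    outer loop
      vertex 24.00 12.00 0.00
      vertex 18.00 22.39 14.00
      vertex 24.00 12.00 14.00
    endloop
  endfacet
  facet normal 0.0000 1.0000 0.0000
    outer loop
      vertex 18.00 22.39 0.00
      vertex 6.00 22.39 0.00
      vertex 6.00 22.39 14.00
    endloop
  endfacet
  facet normal 0.0000 1.0000 0.0000
    outer loop
      vertex 18.00 22.39 0.00
      vertex 6.00 22.39 14.00
      vertex 18.00 22.39 14.00
    endloop
  endfacet
  facet normal -0.8660 0.5001 0.0000
    outer loop
      vertex 6.00 22.39 0.00
      vertex 0.00 12.00 0.00
      vertex 0.00 12.00 14.00
    endloop
  endfacet
  facet normal -0.8660 0.5001 0.0000
    outer loop
      vertex 6.00 22.39 0.00
      vertex 0.00 12.00 14.00
      vertex 6.00 22.39 14.00
    endloop
  endfacet
  facet normal -0.8660 -0.5001 0.0000
    outer loop
      vertex 0.00 12.00 0.00
      vertex 6.00 1.61 0.00
      vertex 6.00 1.61 14.00
    endloop
  endfacet
  facet normal -0.8660 -0.5001 0.0000
    outer loop
      vertex 0.00 12.00 0.00
      vertex 6.00 1.61 14.00
      vertex 0.00 12.00 14.00
    endloop
  endfacet
  facet normal 0.0000 -1.0000 0.0000
    outer loop
      vertex 6.00 1.61 0.00
      vertex 18.00 1.61 0.00
      vertex 18.00 1.61 14.00
    endloop
  endfacet
  facet normal 0.0000 -1.0000 0.0000
    outer loop
      vertex 6.00 1.61 0.00
      vertex 18.00 1.61 14.00
      vertex 6.00 1.61 14.00
    endloop
  endfacet
  facet normal 0.8660 -0.5001 0.0000
    outer loop
      vertex 18.00 1.61 0.00
      vertex 24.00 12.00 0.00
      vertex 24.00 12.00 14.00
    endloop
  endfacet
  facet normal 0.8660 -0.5001 0.0000
    outer loop
      vertex 18.00 1.61 0.00
      vertex 24.00 12.00 14.00
      vertex 18.00 1.61 14.00
    endloop
  endfacet
endsolid part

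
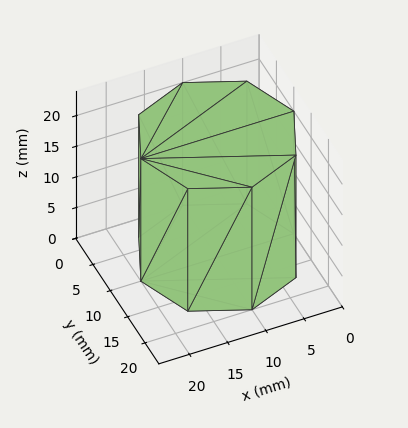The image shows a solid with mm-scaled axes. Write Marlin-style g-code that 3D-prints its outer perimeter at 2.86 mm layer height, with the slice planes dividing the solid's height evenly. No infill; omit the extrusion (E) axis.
Reading the render: the shape is a regular 8-sided prism (a cylinder approximated with 8 flat sides), circumscribed radius ≈ 10 mm, height ≈ 20 mm (dimensions read to the nearest mm from the axis ticks). For the g-code, the solid's height is divided into equal slices at the stated Δz and each level perimeter traced with G1 moves after a G0 lift.

; perimeter-only toolpath
G21 ; units = mm
G90 ; absolute positioning
G28 ; home
; layer 1
G0 Z2.86
G0 X20.00 Y10.00
G1 X17.07 Y17.07
G1 X10.00 Y20.00
G1 X2.93 Y17.07
G1 X0.00 Y10.00
G1 X2.93 Y2.93
G1 X10.00 Y0.00
G1 X17.07 Y2.93
G1 X20.00 Y10.00
; layer 2
G0 Z5.71
G0 X20.00 Y10.00
G1 X17.07 Y17.07
G1 X10.00 Y20.00
G1 X2.93 Y17.07
G1 X0.00 Y10.00
G1 X2.93 Y2.93
G1 X10.00 Y0.00
G1 X17.07 Y2.93
G1 X20.00 Y10.00
; layer 3
G0 Z8.57
G0 X20.00 Y10.00
G1 X17.07 Y17.07
G1 X10.00 Y20.00
G1 X2.93 Y17.07
G1 X0.00 Y10.00
G1 X2.93 Y2.93
G1 X10.00 Y0.00
G1 X17.07 Y2.93
G1 X20.00 Y10.00
; layer 4
G0 Z11.43
G0 X20.00 Y10.00
G1 X17.07 Y17.07
G1 X10.00 Y20.00
G1 X2.93 Y17.07
G1 X0.00 Y10.00
G1 X2.93 Y2.93
G1 X10.00 Y0.00
G1 X17.07 Y2.93
G1 X20.00 Y10.00
; layer 5
G0 Z14.29
G0 X20.00 Y10.00
G1 X17.07 Y17.07
G1 X10.00 Y20.00
G1 X2.93 Y17.07
G1 X0.00 Y10.00
G1 X2.93 Y2.93
G1 X10.00 Y0.00
G1 X17.07 Y2.93
G1 X20.00 Y10.00
; layer 6
G0 Z17.14
G0 X20.00 Y10.00
G1 X17.07 Y17.07
G1 X10.00 Y20.00
G1 X2.93 Y17.07
G1 X0.00 Y10.00
G1 X2.93 Y2.93
G1 X10.00 Y0.00
G1 X17.07 Y2.93
G1 X20.00 Y10.00
; layer 7
G0 Z20.00
G0 X20.00 Y10.00
G1 X17.07 Y17.07
G1 X10.00 Y20.00
G1 X2.93 Y17.07
G1 X0.00 Y10.00
G1 X2.93 Y2.93
G1 X10.00 Y0.00
G1 X17.07 Y2.93
G1 X20.00 Y10.00
M2 ; end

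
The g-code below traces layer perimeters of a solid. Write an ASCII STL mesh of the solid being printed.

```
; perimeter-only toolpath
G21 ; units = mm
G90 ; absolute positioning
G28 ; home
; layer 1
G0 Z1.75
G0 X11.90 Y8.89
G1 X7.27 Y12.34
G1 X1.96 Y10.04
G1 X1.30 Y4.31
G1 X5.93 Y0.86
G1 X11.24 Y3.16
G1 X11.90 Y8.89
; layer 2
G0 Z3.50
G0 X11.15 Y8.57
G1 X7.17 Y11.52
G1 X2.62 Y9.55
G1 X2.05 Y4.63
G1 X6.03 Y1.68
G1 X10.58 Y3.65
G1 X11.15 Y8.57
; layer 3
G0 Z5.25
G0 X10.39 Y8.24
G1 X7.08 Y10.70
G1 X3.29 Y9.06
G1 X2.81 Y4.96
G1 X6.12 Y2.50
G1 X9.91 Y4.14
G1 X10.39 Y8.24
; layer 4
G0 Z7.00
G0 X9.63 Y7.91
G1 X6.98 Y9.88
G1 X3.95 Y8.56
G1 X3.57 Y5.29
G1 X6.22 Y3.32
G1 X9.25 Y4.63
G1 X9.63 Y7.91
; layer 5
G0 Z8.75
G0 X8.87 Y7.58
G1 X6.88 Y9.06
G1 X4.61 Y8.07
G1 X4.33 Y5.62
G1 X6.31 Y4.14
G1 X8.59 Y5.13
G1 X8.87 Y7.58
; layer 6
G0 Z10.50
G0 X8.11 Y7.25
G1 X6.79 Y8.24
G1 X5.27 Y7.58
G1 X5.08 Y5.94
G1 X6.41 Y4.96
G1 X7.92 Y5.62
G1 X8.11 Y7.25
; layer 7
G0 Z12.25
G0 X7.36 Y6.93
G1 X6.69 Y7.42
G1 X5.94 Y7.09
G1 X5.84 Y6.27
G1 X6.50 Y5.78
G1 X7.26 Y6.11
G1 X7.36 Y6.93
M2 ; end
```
solid part
  facet normal 0.0000 0.0000 -1.0000
    outer loop
      vertex 1.30 10.53 0.00
      vertex 7.36 13.16 0.00
      vertex 12.66 9.22 0.00
    endloop
  endfacet
  facet normal 0.0000 0.0000 -1.0000
    outer loop
      vertex 0.54 3.98 0.00
      vertex 1.30 10.53 0.00
      vertex 12.66 9.22 0.00
    endloop
  endfacet
  facet normal 0.0000 0.0000 -1.0000
    outer loop
      vertex 5.84 0.04 0.00
      vertex 0.54 3.98 0.00
      vertex 12.66 9.22 0.00
    endloop
  endfacet
  facet normal 0.0000 0.0000 -1.0000
    outer loop
      vertex 11.90 2.67 0.00
      vertex 5.84 0.04 0.00
      vertex 12.66 9.22 0.00
    endloop
  endfacet
  facet normal 0.5523 0.7430 0.3781
    outer loop
      vertex 12.66 9.22 0.00
      vertex 7.36 13.16 0.00
      vertex 6.60 6.60 14.00
    endloop
  endfacet
  facet normal -0.3686 0.8493 0.3779
    outer loop
      vertex 7.36 13.16 0.00
      vertex 1.30 10.53 0.00
      vertex 6.60 6.60 14.00
    endloop
  endfacet
  facet normal -0.9196 0.1067 0.3781
    outer loop
      vertex 1.30 10.53 0.00
      vertex 0.54 3.98 0.00
      vertex 6.60 6.60 14.00
    endloop
  endfacet
  facet normal -0.5523 -0.7430 0.3781
    outer loop
      vertex 0.54 3.98 0.00
      vertex 5.84 0.04 0.00
      vertex 6.60 6.60 14.00
    endloop
  endfacet
  facet normal 0.3686 -0.8493 0.3779
    outer loop
      vertex 5.84 0.04 0.00
      vertex 11.90 2.67 0.00
      vertex 6.60 6.60 14.00
    endloop
  endfacet
  facet normal 0.9196 -0.1067 0.3781
    outer loop
      vertex 11.90 2.67 0.00
      vertex 12.66 9.22 0.00
      vertex 6.60 6.60 14.00
    endloop
  endfacet
endsolid part

The G0 Z moves step by Δz≈1.75 mm. The G1 loops shrink linearly with z, so the solid tapers from its base footprint up to z≈14. Closing with a flat bottom cap and the tapered top and triangulating gives 10 facets — a regular 6-sided pyramid, base circumscribed radius ≈ 6.6 mm, apex at z ≈ 14 mm.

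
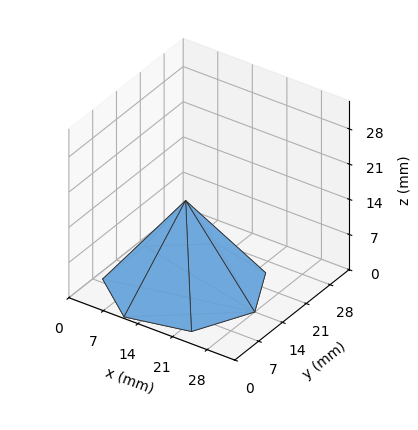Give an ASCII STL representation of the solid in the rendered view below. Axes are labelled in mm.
Reading the render: the shape is a regular 7-sided pyramid, base circumscribed radius ≈ 14 mm, apex at z ≈ 17 mm (dimensions read to the nearest mm from the axis ticks). For the STL, each face is triangulated and given an outward normal.

solid part
  facet normal 0.0000 0.0000 -1.0000
    outer loop
      vertex 10.9 27.6 0.0
      vertex 22.7 24.9 0.0
      vertex 28.0 14.0 0.0
    endloop
  endfacet
  facet normal 0.0000 0.0000 -1.0000
    outer loop
      vertex 1.4 20.1 0.0
      vertex 10.9 27.6 0.0
      vertex 28.0 14.0 0.0
    endloop
  endfacet
  facet normal 0.0000 0.0000 -1.0000
    outer loop
      vertex 1.4 7.9 0.0
      vertex 1.4 20.1 0.0
      vertex 28.0 14.0 0.0
    endloop
  endfacet
  facet normal 0.0000 0.0000 -1.0000
    outer loop
      vertex 10.9 0.4 0.0
      vertex 1.4 7.9 0.0
      vertex 28.0 14.0 0.0
    endloop
  endfacet
  facet normal 0.0000 0.0000 -1.0000
    outer loop
      vertex 22.7 3.1 0.0
      vertex 10.9 0.4 0.0
      vertex 28.0 14.0 0.0
    endloop
  endfacet
  facet normal 0.7227 0.3514 0.5952
    outer loop
      vertex 28.0 14.0 0.0
      vertex 22.7 24.9 0.0
      vertex 14.0 14.0 17.0
    endloop
  endfacet
  facet normal 0.1794 0.7839 0.5944
    outer loop
      vertex 22.7 24.9 0.0
      vertex 10.9 27.6 0.0
      vertex 14.0 14.0 17.0
    endloop
  endfacet
  facet normal -0.4979 0.6307 0.5953
    outer loop
      vertex 10.9 27.6 0.0
      vertex 1.4 20.1 0.0
      vertex 14.0 14.0 17.0
    endloop
  endfacet
  facet normal -0.8034 0.0000 0.5955
    outer loop
      vertex 1.4 20.1 0.0
      vertex 1.4 7.9 0.0
      vertex 14.0 14.0 17.0
    endloop
  endfacet
  facet normal -0.4979 -0.6307 0.5953
    outer loop
      vertex 1.4 7.9 0.0
      vertex 10.9 0.4 0.0
      vertex 14.0 14.0 17.0
    endloop
  endfacet
  facet normal 0.1794 -0.7839 0.5944
    outer loop
      vertex 10.9 0.4 0.0
      vertex 22.7 3.1 0.0
      vertex 14.0 14.0 17.0
    endloop
  endfacet
  facet normal 0.7227 -0.3514 0.5952
    outer loop
      vertex 22.7 3.1 0.0
      vertex 28.0 14.0 0.0
      vertex 14.0 14.0 17.0
    endloop
  endfacet
endsolid part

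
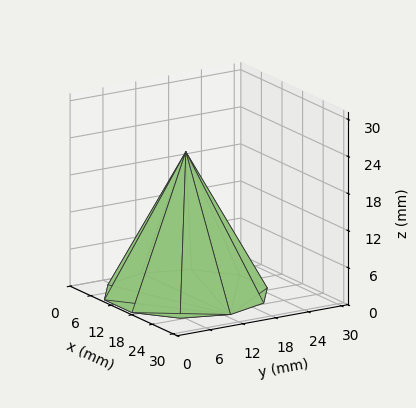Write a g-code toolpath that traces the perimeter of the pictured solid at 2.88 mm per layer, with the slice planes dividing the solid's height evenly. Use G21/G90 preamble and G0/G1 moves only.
Reading the render: the shape is a regular 10-sided pyramid, base circumscribed radius ≈ 13 mm, apex at z ≈ 23 mm (dimensions read to the nearest mm from the axis ticks). For the g-code, the solid's height is divided into equal slices at the stated Δz and each level perimeter traced with G1 moves after a G0 lift.

; perimeter-only toolpath
G21 ; units = mm
G90 ; absolute positioning
G28 ; home
; layer 1
G0 Z2.88
G0 X24.38 Y13.00
G1 X22.20 Y19.69
G1 X16.52 Y23.81
G1 X9.48 Y23.81
G1 X3.79 Y19.69
G1 X1.62 Y13.00
G1 X3.79 Y6.32
G1 X9.48 Y2.19
G1 X16.52 Y2.19
G1 X22.20 Y6.32
G1 X24.38 Y13.00
; layer 2
G0 Z5.75
G0 X22.75 Y13.00
G1 X20.89 Y18.73
G1 X16.02 Y22.27
G1 X9.98 Y22.27
G1 X5.11 Y18.73
G1 X3.25 Y13.00
G1 X5.11 Y7.27
G1 X9.98 Y3.73
G1 X16.02 Y3.73
G1 X20.89 Y7.27
G1 X22.75 Y13.00
; layer 3
G0 Z8.62
G0 X21.12 Y13.00
G1 X19.57 Y17.77
G1 X15.51 Y20.73
G1 X10.49 Y20.73
G1 X6.42 Y17.77
G1 X4.88 Y13.00
G1 X6.42 Y8.22
G1 X10.49 Y5.28
G1 X15.51 Y5.28
G1 X19.57 Y8.22
G1 X21.12 Y13.00
; layer 4
G0 Z11.50
G0 X19.50 Y13.00
G1 X18.26 Y16.82
G1 X15.01 Y19.18
G1 X10.99 Y19.18
G1 X7.74 Y16.82
G1 X6.50 Y13.00
G1 X7.74 Y9.18
G1 X10.99 Y6.82
G1 X15.01 Y6.82
G1 X18.26 Y9.18
G1 X19.50 Y13.00
; layer 5
G0 Z14.38
G0 X17.88 Y13.00
G1 X16.95 Y15.87
G1 X14.51 Y17.63
G1 X11.49 Y17.63
G1 X9.05 Y15.87
G1 X8.12 Y13.00
G1 X9.05 Y10.13
G1 X11.49 Y8.37
G1 X14.51 Y8.37
G1 X16.95 Y10.13
G1 X17.88 Y13.00
; layer 6
G0 Z17.25
G0 X16.25 Y13.00
G1 X15.63 Y14.91
G1 X14.00 Y16.09
G1 X12.00 Y16.09
G1 X10.37 Y14.91
G1 X9.75 Y13.00
G1 X10.37 Y11.09
G1 X12.00 Y9.91
G1 X14.00 Y9.91
G1 X15.63 Y11.09
G1 X16.25 Y13.00
; layer 7
G0 Z20.12
G0 X14.62 Y13.00
G1 X14.31 Y13.96
G1 X13.50 Y14.54
G1 X12.50 Y14.54
G1 X11.69 Y13.96
G1 X11.38 Y13.00
G1 X11.69 Y12.04
G1 X12.50 Y11.46
G1 X13.50 Y11.46
G1 X14.31 Y12.04
G1 X14.62 Y13.00
M2 ; end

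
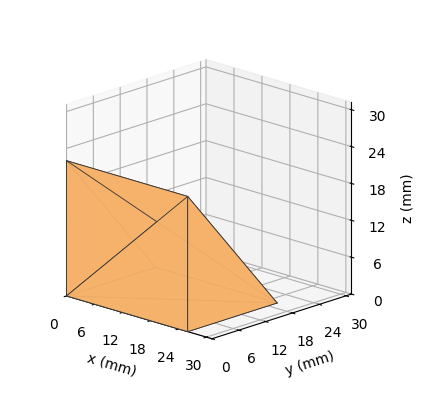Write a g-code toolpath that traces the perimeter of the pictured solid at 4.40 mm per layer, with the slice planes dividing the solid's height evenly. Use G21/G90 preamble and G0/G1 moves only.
Reading the render: the shape is a wedge (ramp): 26 × 20 mm base, rising to 22 mm along the y=0 edge and sloping linearly to z=0 at y=20 (dimensions read to the nearest mm from the axis ticks). For the g-code, the solid's height is divided into equal slices at the stated Δz and each level perimeter traced with G1 moves after a G0 lift.

; perimeter-only toolpath
G21 ; units = mm
G90 ; absolute positioning
G28 ; home
; layer 1
G0 Z4.40
G0 X0.00 Y0.00
G1 X26.00 Y0.00
G1 X26.00 Y16.00
G1 X0.00 Y16.00
G1 X0.00 Y0.00
; layer 2
G0 Z8.80
G0 X0.00 Y0.00
G1 X26.00 Y0.00
G1 X26.00 Y12.00
G1 X0.00 Y12.00
G1 X0.00 Y0.00
; layer 3
G0 Z13.20
G0 X0.00 Y0.00
G1 X26.00 Y0.00
G1 X26.00 Y8.00
G1 X0.00 Y8.00
G1 X0.00 Y0.00
; layer 4
G0 Z17.60
G0 X0.00 Y0.00
G1 X26.00 Y0.00
G1 X26.00 Y4.00
G1 X0.00 Y4.00
G1 X0.00 Y0.00
M2 ; end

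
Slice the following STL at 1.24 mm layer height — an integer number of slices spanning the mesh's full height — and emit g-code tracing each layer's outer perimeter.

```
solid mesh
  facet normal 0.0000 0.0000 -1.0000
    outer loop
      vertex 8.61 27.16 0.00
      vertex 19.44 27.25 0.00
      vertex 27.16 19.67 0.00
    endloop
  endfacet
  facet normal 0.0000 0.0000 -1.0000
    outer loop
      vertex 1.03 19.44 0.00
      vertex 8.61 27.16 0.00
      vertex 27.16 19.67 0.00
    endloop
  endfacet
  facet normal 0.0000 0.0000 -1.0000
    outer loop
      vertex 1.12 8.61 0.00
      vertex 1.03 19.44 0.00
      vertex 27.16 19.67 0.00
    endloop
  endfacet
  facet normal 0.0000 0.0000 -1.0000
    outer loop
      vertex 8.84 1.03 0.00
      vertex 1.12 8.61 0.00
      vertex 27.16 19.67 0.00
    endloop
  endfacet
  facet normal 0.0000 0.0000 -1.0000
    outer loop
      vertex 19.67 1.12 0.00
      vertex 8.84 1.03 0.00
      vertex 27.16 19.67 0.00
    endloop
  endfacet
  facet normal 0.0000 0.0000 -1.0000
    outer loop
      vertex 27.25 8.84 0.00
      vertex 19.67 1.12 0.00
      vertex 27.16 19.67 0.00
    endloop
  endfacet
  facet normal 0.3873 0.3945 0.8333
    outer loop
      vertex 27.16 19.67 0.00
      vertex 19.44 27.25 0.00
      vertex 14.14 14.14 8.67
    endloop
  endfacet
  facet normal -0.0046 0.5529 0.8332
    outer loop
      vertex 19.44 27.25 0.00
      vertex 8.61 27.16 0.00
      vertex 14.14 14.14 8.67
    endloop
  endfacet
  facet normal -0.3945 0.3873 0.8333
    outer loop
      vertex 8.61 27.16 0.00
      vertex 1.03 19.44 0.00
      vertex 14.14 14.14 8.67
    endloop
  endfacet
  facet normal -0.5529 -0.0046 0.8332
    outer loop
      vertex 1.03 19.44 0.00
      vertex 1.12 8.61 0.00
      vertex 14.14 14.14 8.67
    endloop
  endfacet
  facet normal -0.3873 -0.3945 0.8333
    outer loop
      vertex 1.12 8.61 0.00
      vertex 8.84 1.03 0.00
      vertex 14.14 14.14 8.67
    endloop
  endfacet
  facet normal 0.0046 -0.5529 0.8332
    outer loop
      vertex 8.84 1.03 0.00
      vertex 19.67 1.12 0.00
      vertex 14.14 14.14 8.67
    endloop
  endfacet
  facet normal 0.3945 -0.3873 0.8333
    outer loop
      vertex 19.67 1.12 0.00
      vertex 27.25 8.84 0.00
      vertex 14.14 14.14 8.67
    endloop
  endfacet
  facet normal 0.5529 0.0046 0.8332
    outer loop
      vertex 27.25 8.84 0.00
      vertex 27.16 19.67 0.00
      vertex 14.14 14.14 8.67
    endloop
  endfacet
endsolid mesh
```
; perimeter-only toolpath
G21 ; units = mm
G90 ; absolute positioning
G28 ; home
; layer 1
G0 Z1.24
G0 X25.30 Y18.88
G1 X18.68 Y25.38
G1 X9.40 Y25.30
G1 X2.90 Y18.68
G1 X2.98 Y9.40
G1 X9.60 Y2.90
G1 X18.88 Y2.98
G1 X25.38 Y9.60
G1 X25.30 Y18.88
; layer 2
G0 Z2.48
G0 X23.44 Y18.09
G1 X17.93 Y23.50
G1 X10.19 Y23.44
G1 X4.78 Y17.93
G1 X4.84 Y10.19
G1 X10.35 Y4.78
G1 X18.09 Y4.84
G1 X23.50 Y10.35
G1 X23.44 Y18.09
; layer 3
G0 Z3.72
G0 X21.58 Y17.30
G1 X17.17 Y21.63
G1 X10.98 Y21.58
G1 X6.65 Y17.17
G1 X6.70 Y10.98
G1 X11.11 Y6.65
G1 X17.30 Y6.70
G1 X21.63 Y11.11
G1 X21.58 Y17.30
; layer 4
G0 Z4.95
G0 X19.72 Y16.51
G1 X16.41 Y19.76
G1 X11.77 Y19.72
G1 X8.52 Y16.41
G1 X8.56 Y11.77
G1 X11.87 Y8.52
G1 X16.51 Y8.56
G1 X19.76 Y11.87
G1 X19.72 Y16.51
; layer 5
G0 Z6.19
G0 X17.86 Y15.72
G1 X15.65 Y17.89
G1 X12.56 Y17.86
G1 X10.39 Y15.65
G1 X10.42 Y12.56
G1 X12.63 Y10.39
G1 X15.72 Y10.42
G1 X17.89 Y12.63
G1 X17.86 Y15.72
; layer 6
G0 Z7.43
G0 X16.00 Y14.93
G1 X14.90 Y16.01
G1 X13.35 Y16.00
G1 X12.27 Y14.90
G1 X12.28 Y13.35
G1 X13.38 Y12.27
G1 X14.93 Y12.28
G1 X16.01 Y13.38
G1 X16.00 Y14.93
M2 ; end

The solid is a regular 8-sided pyramid, base circumscribed radius ≈ 14.1 mm, apex at z ≈ 8.67 mm. Slicing at Δz = 1.24 mm — 7 equal slices spanning the solid's height, so layer i sits at z = i·h/7 — gives 6 non-empty perimeters. Each is a 8-segment closed polygon; G0 lifts to the layer z and rapids to the start vertex, then G1 traces the edges. The cross-section shrinks linearly with z (the slice at the apex is degenerate and omitted).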